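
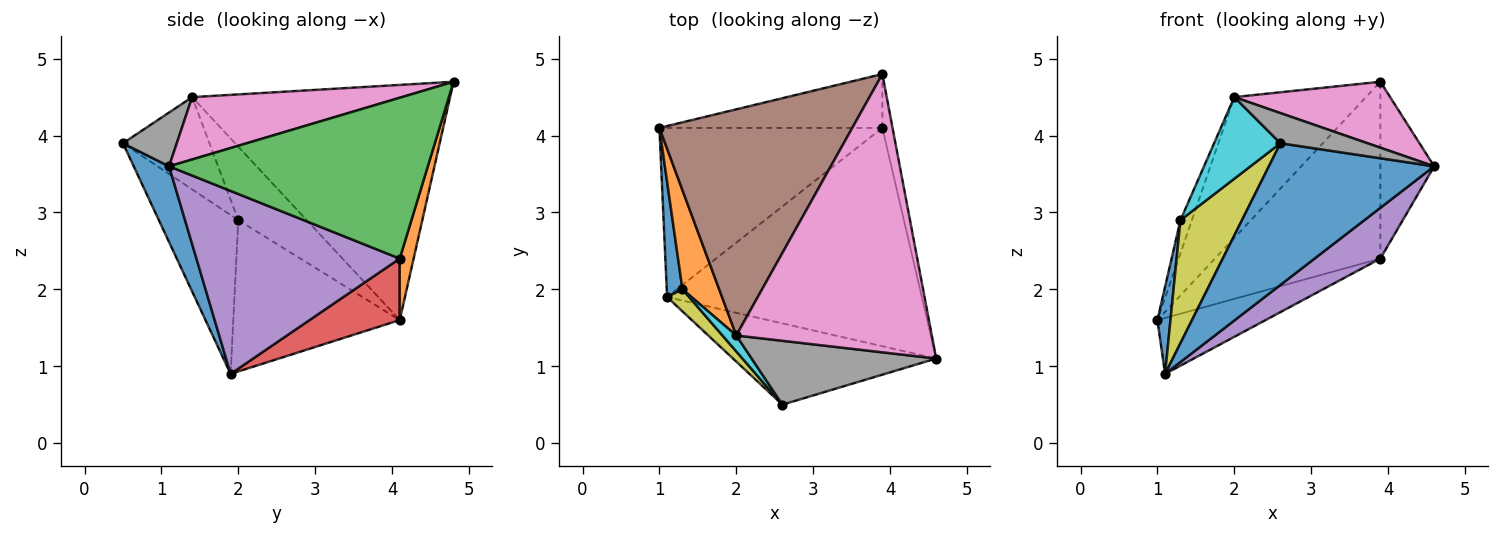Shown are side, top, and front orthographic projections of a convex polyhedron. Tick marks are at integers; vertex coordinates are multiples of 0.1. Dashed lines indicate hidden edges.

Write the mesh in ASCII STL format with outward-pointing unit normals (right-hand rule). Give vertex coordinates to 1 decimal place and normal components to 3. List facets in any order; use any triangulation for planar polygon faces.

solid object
 facet normal 0.182 -0.853 -0.489
  outer loop
   vertex 1.1 1.9 0.9
   vertex 4.6 1.1 3.6
   vertex 2.6 0.5 3.9
  endloop
 endfacet
 facet normal 0.080 0.954 -0.290
  outer loop
   vertex 3.9 4.1 2.4
   vertex 1.0 4.1 1.6
   vertex 3.9 4.8 4.7
  endloop
 endfacet
 facet normal 0.977 0.203 -0.062
  outer loop
   vertex 3.9 4.1 2.4
   vertex 3.9 4.8 4.7
   vertex 4.6 1.1 3.6
  endloop
 endfacet
 facet normal 0.253 0.304 -0.918
  outer loop
   vertex 3.9 4.1 2.4
   vertex 1.1 1.9 0.9
   vertex 1.0 4.1 1.6
  endloop
 endfacet
 facet normal 0.573 -0.185 -0.798
  outer loop
   vertex 3.9 4.1 2.4
   vertex 4.6 1.1 3.6
   vertex 1.1 1.9 0.9
  endloop
 endfacet
 facet normal -0.719 0.367 0.590
  outer loop
   vertex 2.0 1.4 4.5
   vertex 3.9 4.8 4.7
   vertex 1.0 4.1 1.6
  endloop
 endfacet
 facet normal 0.296 -0.220 0.929
  outer loop
   vertex 2.0 1.4 4.5
   vertex 4.6 1.1 3.6
   vertex 3.9 4.8 4.7
  endloop
 endfacet
 facet normal 0.255 -0.413 0.874
  outer loop
   vertex 2.0 1.4 4.5
   vertex 2.6 0.5 3.9
   vertex 4.6 1.1 3.6
  endloop
 endfacet
 facet normal -0.786 -0.609 0.109
  outer loop
   vertex 1.3 2.0 2.9
   vertex 1.1 1.9 0.9
   vertex 2.6 0.5 3.9
  endloop
 endfacet
 facet normal -0.788 -0.604 0.118
  outer loop
   vertex 1.3 2.0 2.9
   vertex 2.6 0.5 3.9
   vertex 2.0 1.4 4.5
  endloop
 endfacet
 facet normal -0.992 -0.078 0.103
  outer loop
   vertex 1.3 2.0 2.9
   vertex 1.0 4.1 1.6
   vertex 1.1 1.9 0.9
  endloop
 endfacet
 facet normal -0.885 0.147 0.442
  outer loop
   vertex 1.3 2.0 2.9
   vertex 2.0 1.4 4.5
   vertex 1.0 4.1 1.6
  endloop
 endfacet
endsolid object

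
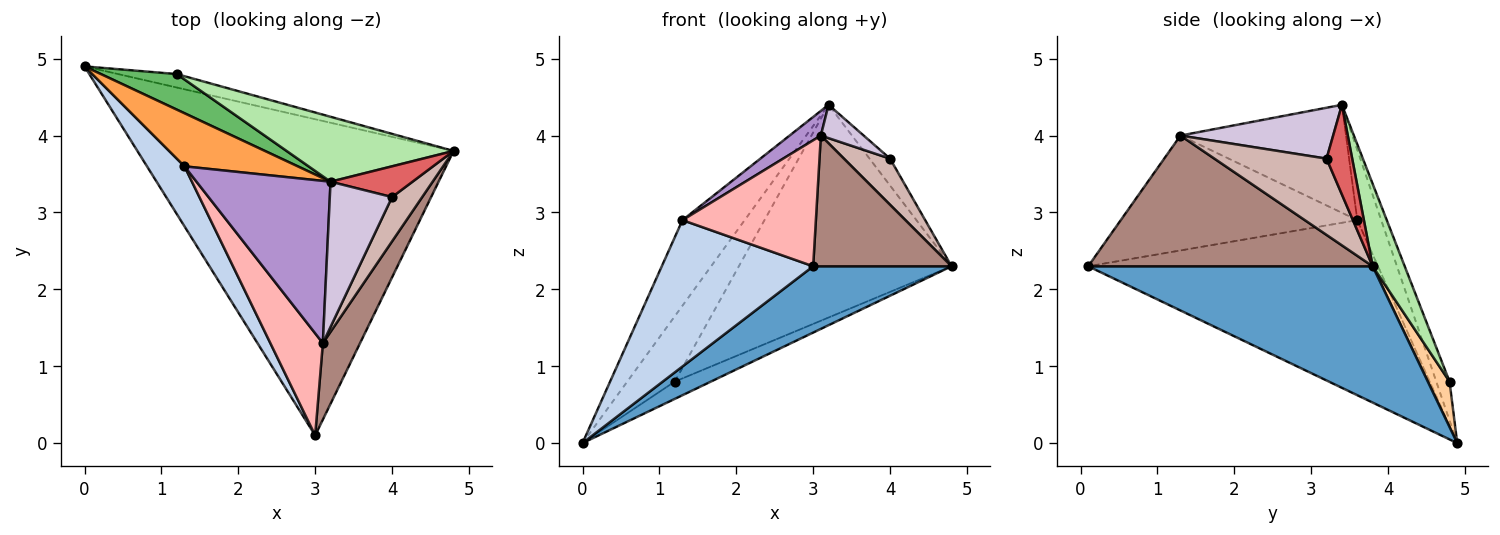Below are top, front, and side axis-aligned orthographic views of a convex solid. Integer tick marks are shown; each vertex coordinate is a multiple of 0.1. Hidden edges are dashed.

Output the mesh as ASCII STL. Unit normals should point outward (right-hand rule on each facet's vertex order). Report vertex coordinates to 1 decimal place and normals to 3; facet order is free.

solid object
 facet normal 0.389 -0.189 -0.902
  outer loop
   vertex 3.0 0.1 2.3
   vertex 0.0 4.9 0.0
   vertex 4.8 3.8 2.3
  endloop
 endfacet
 facet normal -0.871 -0.455 0.186
  outer loop
   vertex 1.3 3.6 2.9
   vertex 0.0 4.9 0.0
   vertex 3.0 0.1 2.3
  endloop
 endfacet
 facet normal -0.311 0.808 0.501
  outer loop
   vertex 1.3 3.6 2.9
   vertex 3.2 3.4 4.4
   vertex 0.0 4.9 0.0
  endloop
 endfacet
 facet normal 0.429 0.713 -0.555
  outer loop
   vertex 1.2 4.8 0.8
   vertex 4.8 3.8 2.3
   vertex 0.0 4.9 0.0
  endloop
 endfacet
 facet normal -0.238 0.853 0.464
  outer loop
   vertex 1.2 4.8 0.8
   vertex 0.0 4.9 0.0
   vertex 3.2 3.4 4.4
  endloop
 endfacet
 facet normal 0.143 0.947 0.289
  outer loop
   vertex 1.2 4.8 0.8
   vertex 3.2 3.4 4.4
   vertex 4.8 3.8 2.3
  endloop
 endfacet
 facet normal 0.636 0.508 0.581
  outer loop
   vertex 4.0 3.2 3.7
   vertex 4.8 3.8 2.3
   vertex 3.2 3.4 4.4
  endloop
 endfacet
 facet normal -0.809 -0.456 0.370
  outer loop
   vertex 3.1 1.3 4.0
   vertex 1.3 3.6 2.9
   vertex 3.0 0.1 2.3
  endloop
 endfacet
 facet normal -0.623 -0.118 0.773
  outer loop
   vertex 3.1 1.3 4.0
   vertex 3.2 3.4 4.4
   vertex 1.3 3.6 2.9
  endloop
 endfacet
 facet normal 0.623 -0.175 0.762
  outer loop
   vertex 3.1 1.3 4.0
   vertex 4.0 3.2 3.7
   vertex 3.2 3.4 4.4
  endloop
 endfacet
 facet normal 0.871 -0.424 0.248
  outer loop
   vertex 3.1 1.3 4.0
   vertex 3.0 0.1 2.3
   vertex 4.8 3.8 2.3
  endloop
 endfacet
 facet normal 0.869 -0.357 0.343
  outer loop
   vertex 3.1 1.3 4.0
   vertex 4.8 3.8 2.3
   vertex 4.0 3.2 3.7
  endloop
 endfacet
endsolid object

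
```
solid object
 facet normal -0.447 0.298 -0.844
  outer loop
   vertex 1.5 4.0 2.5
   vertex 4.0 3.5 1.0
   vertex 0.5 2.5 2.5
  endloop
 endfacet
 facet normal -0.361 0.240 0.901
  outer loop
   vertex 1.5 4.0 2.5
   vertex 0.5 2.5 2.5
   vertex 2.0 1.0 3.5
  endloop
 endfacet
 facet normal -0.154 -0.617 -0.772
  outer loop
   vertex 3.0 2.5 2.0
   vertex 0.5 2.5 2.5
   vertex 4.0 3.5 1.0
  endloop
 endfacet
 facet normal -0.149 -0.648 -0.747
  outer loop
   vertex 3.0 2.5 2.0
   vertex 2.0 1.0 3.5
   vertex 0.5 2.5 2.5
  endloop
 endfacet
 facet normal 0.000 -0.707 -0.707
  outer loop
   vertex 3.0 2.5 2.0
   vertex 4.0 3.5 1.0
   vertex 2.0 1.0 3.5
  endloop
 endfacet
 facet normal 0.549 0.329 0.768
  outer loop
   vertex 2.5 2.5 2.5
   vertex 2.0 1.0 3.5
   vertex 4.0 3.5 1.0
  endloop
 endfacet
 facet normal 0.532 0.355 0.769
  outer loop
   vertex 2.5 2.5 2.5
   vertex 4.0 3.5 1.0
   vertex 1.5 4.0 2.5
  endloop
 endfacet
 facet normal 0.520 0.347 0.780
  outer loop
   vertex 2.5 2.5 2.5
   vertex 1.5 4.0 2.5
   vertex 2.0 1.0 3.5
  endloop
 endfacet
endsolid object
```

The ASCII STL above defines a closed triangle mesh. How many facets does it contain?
8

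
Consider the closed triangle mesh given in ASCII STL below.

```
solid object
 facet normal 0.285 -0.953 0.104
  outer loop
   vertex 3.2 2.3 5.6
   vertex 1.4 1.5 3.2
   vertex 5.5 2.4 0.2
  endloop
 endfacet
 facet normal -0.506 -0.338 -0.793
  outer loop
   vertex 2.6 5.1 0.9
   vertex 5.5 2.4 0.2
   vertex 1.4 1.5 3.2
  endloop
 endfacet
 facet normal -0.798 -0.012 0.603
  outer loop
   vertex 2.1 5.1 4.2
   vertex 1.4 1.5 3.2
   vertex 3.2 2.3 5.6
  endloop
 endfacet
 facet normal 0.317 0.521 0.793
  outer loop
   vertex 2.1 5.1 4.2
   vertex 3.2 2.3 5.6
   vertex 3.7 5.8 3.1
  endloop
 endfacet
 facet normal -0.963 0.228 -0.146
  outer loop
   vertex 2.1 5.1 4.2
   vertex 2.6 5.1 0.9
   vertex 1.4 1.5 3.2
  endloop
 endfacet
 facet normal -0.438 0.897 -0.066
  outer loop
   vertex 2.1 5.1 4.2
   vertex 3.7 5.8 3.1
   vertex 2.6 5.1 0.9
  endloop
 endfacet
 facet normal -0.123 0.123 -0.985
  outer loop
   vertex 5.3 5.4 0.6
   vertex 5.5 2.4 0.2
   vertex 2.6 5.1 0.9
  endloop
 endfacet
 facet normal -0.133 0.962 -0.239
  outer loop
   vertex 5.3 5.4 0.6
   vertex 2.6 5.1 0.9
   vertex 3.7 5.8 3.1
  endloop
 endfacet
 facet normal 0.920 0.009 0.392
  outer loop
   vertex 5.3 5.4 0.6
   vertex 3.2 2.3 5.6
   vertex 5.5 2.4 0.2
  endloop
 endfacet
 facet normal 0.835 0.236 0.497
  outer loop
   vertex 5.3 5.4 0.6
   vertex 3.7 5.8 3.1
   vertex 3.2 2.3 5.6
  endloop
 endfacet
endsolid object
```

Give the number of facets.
10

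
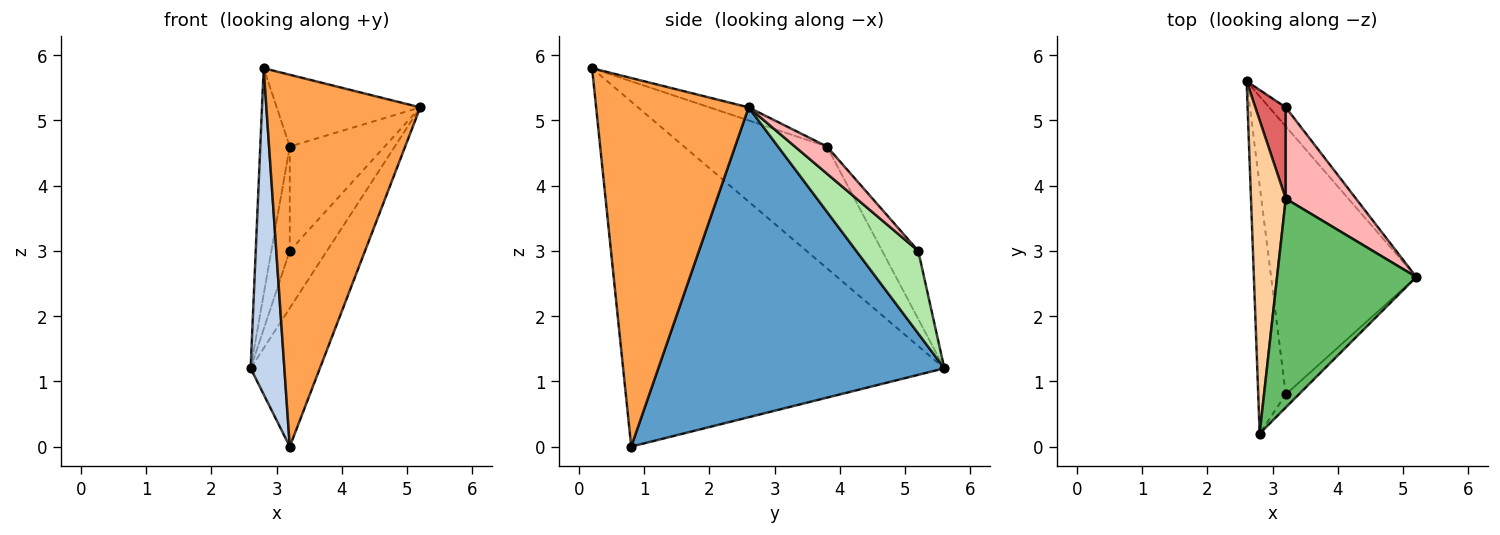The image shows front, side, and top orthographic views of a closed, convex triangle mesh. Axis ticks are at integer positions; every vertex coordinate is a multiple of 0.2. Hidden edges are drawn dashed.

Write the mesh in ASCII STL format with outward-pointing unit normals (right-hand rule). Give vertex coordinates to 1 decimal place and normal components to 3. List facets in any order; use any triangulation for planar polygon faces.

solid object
 facet normal 0.885 0.214 -0.414
  outer loop
   vertex 3.2 0.8 0.0
   vertex 2.6 5.6 1.2
   vertex 5.2 2.6 5.2
  endloop
 endfacet
 facet normal -0.991 -0.104 -0.079
  outer loop
   vertex 3.2 0.8 0.0
   vertex 2.8 0.2 5.8
   vertex 2.6 5.6 1.2
  endloop
 endfacet
 facet normal 0.704 -0.710 -0.025
  outer loop
   vertex 3.2 0.8 0.0
   vertex 5.2 2.6 5.2
   vertex 2.8 0.2 5.8
  endloop
 endfacet
 facet normal -0.943 0.195 0.269
  outer loop
   vertex 3.2 3.8 4.6
   vertex 2.6 5.6 1.2
   vertex 2.8 0.2 5.8
  endloop
 endfacet
 facet normal -0.088 0.324 0.942
  outer loop
   vertex 3.2 3.8 4.6
   vertex 2.8 0.2 5.8
   vertex 5.2 2.6 5.2
  endloop
 endfacet
 facet normal 0.845 0.507 -0.169
  outer loop
   vertex 3.2 5.2 3.0
   vertex 5.2 2.6 5.2
   vertex 2.6 5.6 1.2
  endloop
 endfacet
 facet normal -0.827 0.423 0.370
  outer loop
   vertex 3.2 5.2 3.0
   vertex 2.6 5.6 1.2
   vertex 3.2 3.8 4.6
  endloop
 endfacet
 facet normal 0.246 0.729 0.638
  outer loop
   vertex 3.2 5.2 3.0
   vertex 3.2 3.8 4.6
   vertex 5.2 2.6 5.2
  endloop
 endfacet
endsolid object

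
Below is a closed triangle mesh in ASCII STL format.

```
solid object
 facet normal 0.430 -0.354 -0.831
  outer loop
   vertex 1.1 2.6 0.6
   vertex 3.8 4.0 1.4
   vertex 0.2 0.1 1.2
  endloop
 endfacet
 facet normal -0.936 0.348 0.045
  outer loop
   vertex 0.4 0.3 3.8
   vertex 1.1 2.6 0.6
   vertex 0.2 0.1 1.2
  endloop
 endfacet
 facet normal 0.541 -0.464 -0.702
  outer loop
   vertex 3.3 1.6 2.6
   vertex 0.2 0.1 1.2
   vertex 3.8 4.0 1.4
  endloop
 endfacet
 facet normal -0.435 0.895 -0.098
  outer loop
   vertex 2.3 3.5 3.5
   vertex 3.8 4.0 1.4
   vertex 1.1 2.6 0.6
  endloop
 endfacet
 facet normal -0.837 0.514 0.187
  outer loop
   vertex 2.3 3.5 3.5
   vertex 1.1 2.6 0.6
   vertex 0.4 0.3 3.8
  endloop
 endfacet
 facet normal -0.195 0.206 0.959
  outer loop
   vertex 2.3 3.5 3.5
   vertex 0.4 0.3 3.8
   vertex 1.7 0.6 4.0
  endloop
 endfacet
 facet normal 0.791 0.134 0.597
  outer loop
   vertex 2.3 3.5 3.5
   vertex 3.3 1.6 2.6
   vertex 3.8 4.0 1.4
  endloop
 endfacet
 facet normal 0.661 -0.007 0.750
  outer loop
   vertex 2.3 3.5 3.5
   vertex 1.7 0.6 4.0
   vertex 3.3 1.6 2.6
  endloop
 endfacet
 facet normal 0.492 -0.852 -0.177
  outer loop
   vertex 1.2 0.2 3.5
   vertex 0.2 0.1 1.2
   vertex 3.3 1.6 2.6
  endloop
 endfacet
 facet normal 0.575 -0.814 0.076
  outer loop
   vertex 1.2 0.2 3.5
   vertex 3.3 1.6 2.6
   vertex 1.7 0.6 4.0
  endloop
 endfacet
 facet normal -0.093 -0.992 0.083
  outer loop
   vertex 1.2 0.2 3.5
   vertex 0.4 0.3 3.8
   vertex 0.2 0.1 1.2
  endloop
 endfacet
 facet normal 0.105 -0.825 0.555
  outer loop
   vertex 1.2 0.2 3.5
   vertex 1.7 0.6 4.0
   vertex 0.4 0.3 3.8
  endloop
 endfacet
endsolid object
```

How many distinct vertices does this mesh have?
8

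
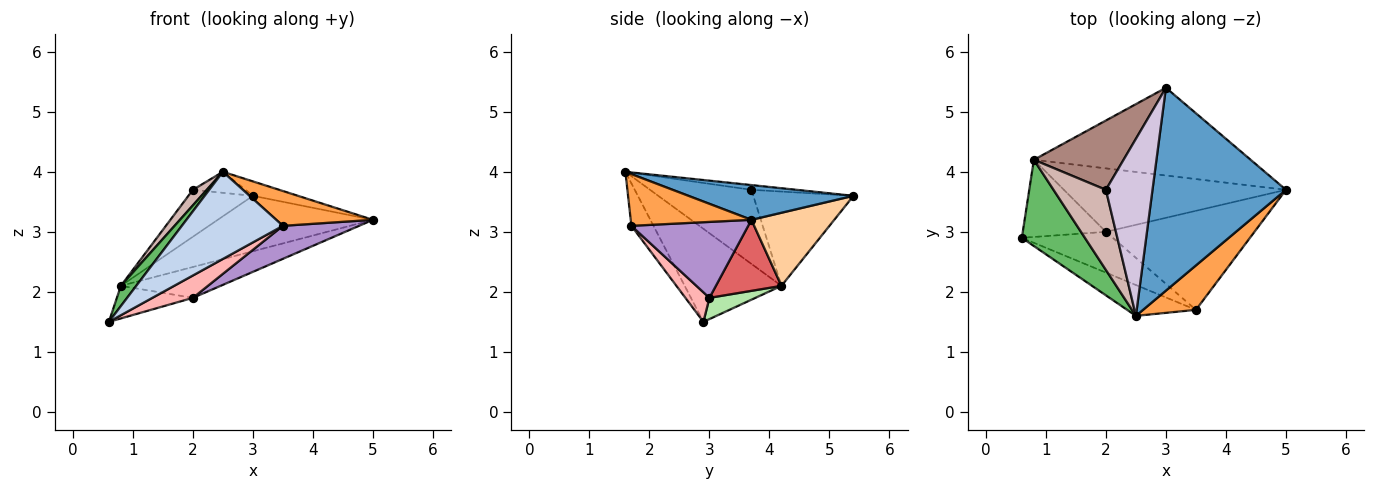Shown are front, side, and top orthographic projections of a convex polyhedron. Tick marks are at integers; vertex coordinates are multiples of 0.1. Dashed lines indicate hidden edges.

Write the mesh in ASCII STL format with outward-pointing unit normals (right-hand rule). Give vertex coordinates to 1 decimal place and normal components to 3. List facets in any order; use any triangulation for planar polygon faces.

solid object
 facet normal 0.251 0.069 0.965
  outer loop
   vertex 2.5 1.6 4.0
   vertex 5.0 3.7 3.2
   vertex 3.0 5.4 3.6
  endloop
 endfacet
 facet normal -0.202 -0.923 -0.327
  outer loop
   vertex 3.5 1.7 3.1
   vertex 2.5 1.6 4.0
   vertex 0.6 2.9 1.5
  endloop
 endfacet
 facet normal 0.610 -0.489 0.624
  outer loop
   vertex 3.5 1.7 3.1
   vertex 5.0 3.7 3.2
   vertex 2.5 1.6 4.0
  endloop
 endfacet
 facet normal 0.274 0.514 -0.813
  outer loop
   vertex 0.8 4.2 2.1
   vertex 3.0 5.4 3.6
   vertex 5.0 3.7 3.2
  endloop
 endfacet
 facet normal -0.821 -0.130 0.556
  outer loop
   vertex 0.8 4.2 2.1
   vertex 0.6 2.9 1.5
   vertex 2.5 1.6 4.0
  endloop
 endfacet
 facet normal 0.229 0.379 -0.897
  outer loop
   vertex 2.0 3.0 1.9
   vertex 0.6 2.9 1.5
   vertex 0.8 4.2 2.1
  endloop
 endfacet
 facet normal 0.276 0.420 -0.864
  outer loop
   vertex 2.0 3.0 1.9
   vertex 0.8 4.2 2.1
   vertex 5.0 3.7 3.2
  endloop
 endfacet
 facet normal 0.274 -0.462 -0.843
  outer loop
   vertex 2.0 3.0 1.9
   vertex 3.5 1.7 3.1
   vertex 0.6 2.9 1.5
  endloop
 endfacet
 facet normal 0.436 -0.285 -0.854
  outer loop
   vertex 2.0 3.0 1.9
   vertex 5.0 3.7 3.2
   vertex 3.5 1.7 3.1
  endloop
 endfacet
 facet normal -0.100 0.117 0.988
  outer loop
   vertex 2.0 3.7 3.7
   vertex 2.5 1.6 4.0
   vertex 3.0 5.4 3.6
  endloop
 endfacet
 facet normal -0.657 0.423 0.625
  outer loop
   vertex 2.0 3.7 3.7
   vertex 3.0 5.4 3.6
   vertex 0.8 4.2 2.1
  endloop
 endfacet
 facet normal -0.811 -0.111 0.574
  outer loop
   vertex 2.0 3.7 3.7
   vertex 0.8 4.2 2.1
   vertex 2.5 1.6 4.0
  endloop
 endfacet
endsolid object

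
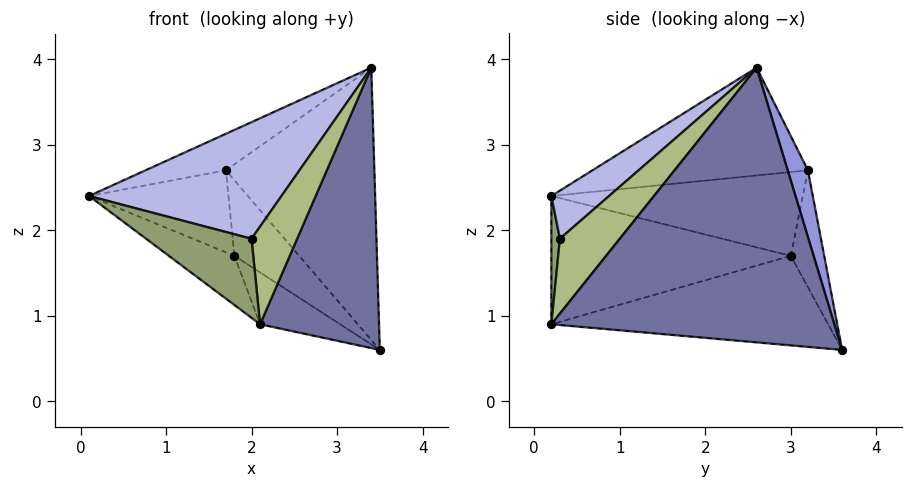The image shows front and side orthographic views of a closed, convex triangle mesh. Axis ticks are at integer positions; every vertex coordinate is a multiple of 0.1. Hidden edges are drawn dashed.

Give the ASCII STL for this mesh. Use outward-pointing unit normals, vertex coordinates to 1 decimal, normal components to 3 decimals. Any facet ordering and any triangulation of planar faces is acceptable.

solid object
 facet normal 0.918 -0.386 -0.089
  outer loop
   vertex 2.1 0.2 0.9
   vertex 3.5 3.6 0.6
   vertex 3.4 2.6 3.9
  endloop
 endfacet
 facet normal -0.519 0.194 0.832
  outer loop
   vertex 1.7 3.2 2.7
   vertex 0.1 0.2 2.4
   vertex 3.4 2.6 3.9
  endloop
 endfacet
 facet normal 0.129 0.948 0.291
  outer loop
   vertex 1.7 3.2 2.7
   vertex 3.4 2.6 3.9
   vertex 3.5 3.6 0.6
  endloop
 endfacet
 facet normal 0.214 -0.712 0.669
  outer loop
   vertex 2.0 0.3 1.9
   vertex 3.4 2.6 3.9
   vertex 0.1 0.2 2.4
  endloop
 endfacet
 facet normal 0.080 -0.991 0.107
  outer loop
   vertex 2.0 0.3 1.9
   vertex 0.1 0.2 2.4
   vertex 2.1 0.2 0.9
  endloop
 endfacet
 facet normal 0.788 -0.600 0.139
  outer loop
   vertex 2.0 0.3 1.9
   vertex 2.1 0.2 0.9
   vertex 3.4 2.6 3.9
  endloop
 endfacet
 facet normal -0.860 0.477 -0.181
  outer loop
   vertex 1.8 3.0 1.7
   vertex 0.1 0.2 2.4
   vertex 1.7 3.2 2.7
  endloop
 endfacet
 facet normal -0.447 0.867 -0.218
  outer loop
   vertex 1.8 3.0 1.7
   vertex 1.7 3.2 2.7
   vertex 3.5 3.6 0.6
  endloop
 endfacet
 facet normal -0.592 0.162 -0.789
  outer loop
   vertex 1.8 3.0 1.7
   vertex 2.1 0.2 0.9
   vertex 0.1 0.2 2.4
  endloop
 endfacet
 facet normal -0.576 0.167 -0.800
  outer loop
   vertex 1.8 3.0 1.7
   vertex 3.5 3.6 0.6
   vertex 2.1 0.2 0.9
  endloop
 endfacet
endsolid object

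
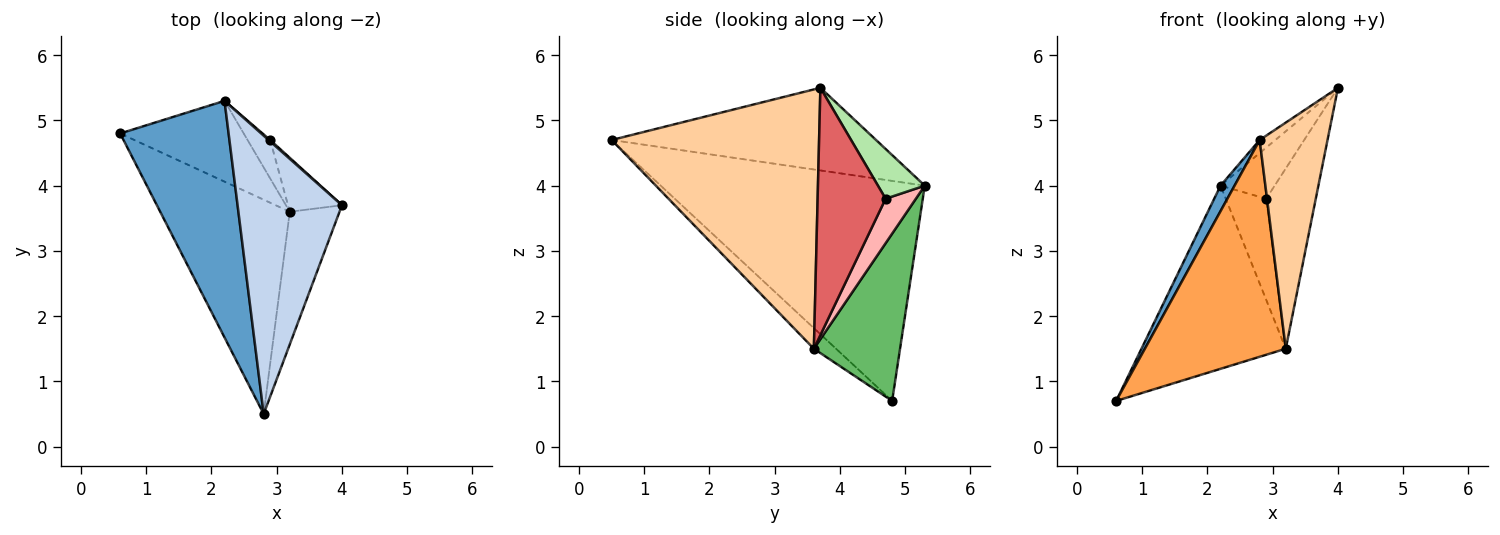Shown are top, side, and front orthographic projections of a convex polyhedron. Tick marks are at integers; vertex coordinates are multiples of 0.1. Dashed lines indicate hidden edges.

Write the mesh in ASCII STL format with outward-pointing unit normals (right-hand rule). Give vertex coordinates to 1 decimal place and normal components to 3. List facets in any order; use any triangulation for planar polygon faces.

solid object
 facet normal -0.896 -0.048 0.442
  outer loop
   vertex 2.2 5.3 4.0
   vertex 0.6 4.8 0.7
   vertex 2.8 0.5 4.7
  endloop
 endfacet
 facet normal -0.620 0.037 0.784
  outer loop
   vertex 2.2 5.3 4.0
   vertex 2.8 0.5 4.7
   vertex 4.0 3.7 5.5
  endloop
 endfacet
 facet normal -0.111 -0.707 -0.699
  outer loop
   vertex 3.2 3.6 1.5
   vertex 2.8 0.5 4.7
   vertex 0.6 4.8 0.7
  endloop
 endfacet
 facet normal 0.935 -0.306 -0.179
  outer loop
   vertex 3.2 3.6 1.5
   vertex 4.0 3.7 5.5
   vertex 2.8 0.5 4.7
  endloop
 endfacet
 facet normal 0.480 0.803 -0.354
  outer loop
   vertex 3.2 3.6 1.5
   vertex 0.6 4.8 0.7
   vertex 2.2 5.3 4.0
  endloop
 endfacet
 facet normal 0.654 0.756 0.021
  outer loop
   vertex 2.9 4.7 3.8
   vertex 2.2 5.3 4.0
   vertex 4.0 3.7 5.5
  endloop
 endfacet
 facet normal 0.796 0.580 -0.174
  outer loop
   vertex 2.9 4.7 3.8
   vertex 4.0 3.7 5.5
   vertex 3.2 3.6 1.5
  endloop
 endfacet
 facet normal 0.573 0.766 -0.292
  outer loop
   vertex 2.9 4.7 3.8
   vertex 3.2 3.6 1.5
   vertex 2.2 5.3 4.0
  endloop
 endfacet
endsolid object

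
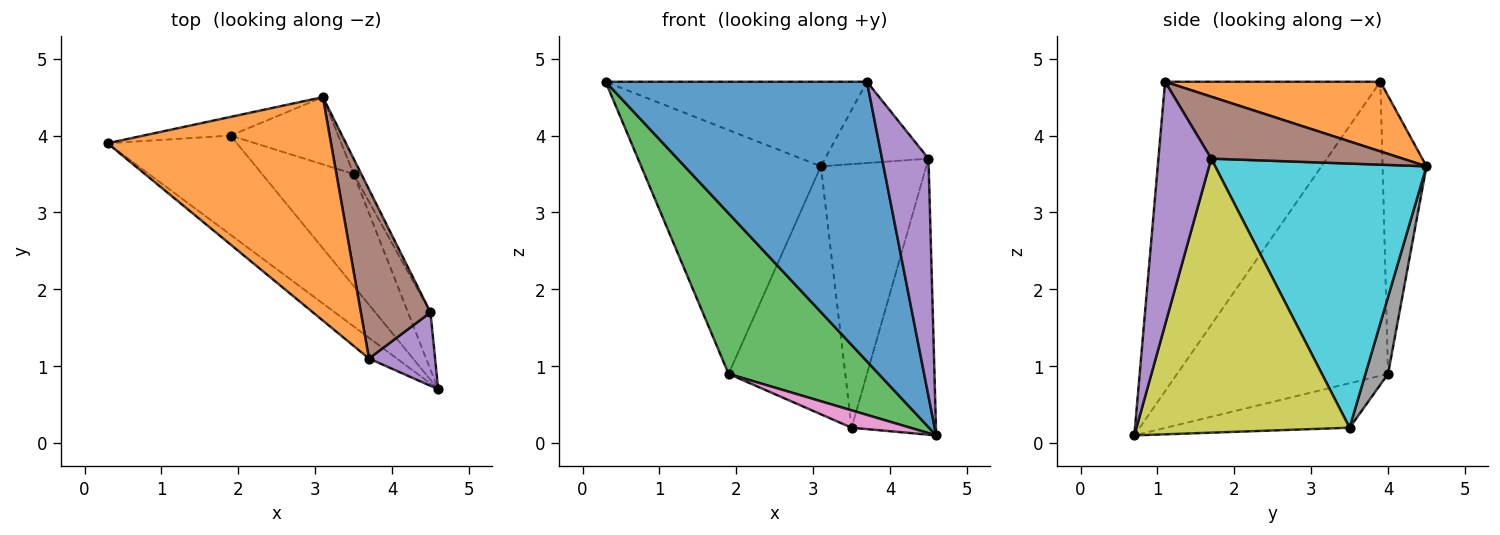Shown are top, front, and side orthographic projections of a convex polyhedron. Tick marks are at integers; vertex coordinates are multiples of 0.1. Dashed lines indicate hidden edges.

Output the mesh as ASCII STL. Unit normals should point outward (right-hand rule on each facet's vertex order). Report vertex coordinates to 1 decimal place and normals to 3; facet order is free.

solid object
 facet normal -0.635 -0.771 -0.057
  outer loop
   vertex 3.7 1.1 4.7
   vertex 0.3 3.9 4.7
   vertex 4.6 0.7 0.1
  endloop
 endfacet
 facet normal 0.280 0.340 0.898
  outer loop
   vertex 3.7 1.1 4.7
   vertex 3.1 4.5 3.6
   vertex 0.3 3.9 4.7
  endloop
 endfacet
 facet normal -0.767 -0.546 -0.337
  outer loop
   vertex 1.9 4.0 0.9
   vertex 4.6 0.7 0.1
   vertex 0.3 3.9 4.7
  endloop
 endfacet
 facet normal -0.237 0.969 -0.074
  outer loop
   vertex 1.9 4.0 0.9
   vertex 0.3 3.9 4.7
   vertex 3.1 4.5 3.6
  endloop
 endfacet
 facet normal 0.736 -0.647 0.200
  outer loop
   vertex 4.5 1.7 3.7
   vertex 3.7 1.1 4.7
   vertex 4.6 0.7 0.1
  endloop
 endfacet
 facet normal 0.626 0.338 0.703
  outer loop
   vertex 4.5 1.7 3.7
   vertex 3.1 4.5 3.6
   vertex 3.7 1.1 4.7
  endloop
 endfacet
 facet normal -0.433 -0.138 -0.891
  outer loop
   vertex 3.5 3.5 0.2
   vertex 4.6 0.7 0.1
   vertex 1.9 4.0 0.9
  endloop
 endfacet
 facet normal 0.184 0.949 -0.257
  outer loop
   vertex 3.5 3.5 0.2
   vertex 1.9 4.0 0.9
   vertex 3.1 4.5 3.6
  endloop
 endfacet
 facet normal 0.927 0.367 -0.076
  outer loop
   vertex 3.5 3.5 0.2
   vertex 4.5 1.7 3.7
   vertex 4.6 0.7 0.1
  endloop
 endfacet
 facet normal 0.894 0.446 -0.026
  outer loop
   vertex 3.5 3.5 0.2
   vertex 3.1 4.5 3.6
   vertex 4.5 1.7 3.7
  endloop
 endfacet
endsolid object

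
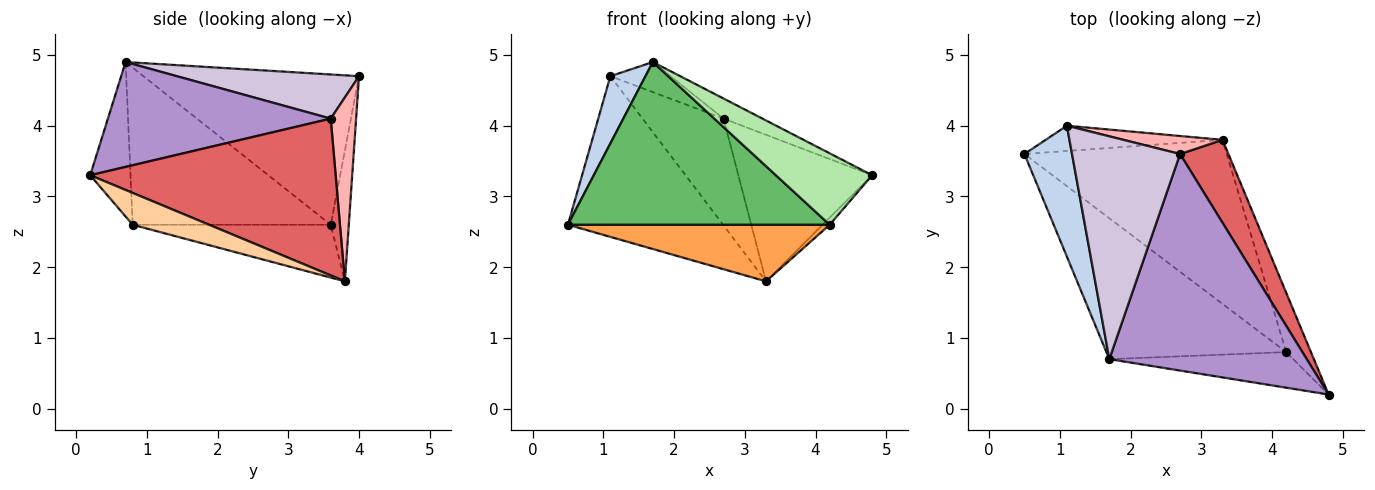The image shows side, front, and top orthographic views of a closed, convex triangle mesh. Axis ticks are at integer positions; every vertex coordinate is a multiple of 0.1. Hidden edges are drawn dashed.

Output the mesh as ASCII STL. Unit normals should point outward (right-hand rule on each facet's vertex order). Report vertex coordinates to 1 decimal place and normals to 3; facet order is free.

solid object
 facet normal -0.114 0.981 -0.154
  outer loop
   vertex 1.1 4.0 4.7
   vertex 3.3 3.8 1.8
   vertex 0.5 3.6 2.6
  endloop
 endfacet
 facet normal -0.942 -0.153 0.298
  outer loop
   vertex 1.7 0.7 4.9
   vertex 1.1 4.0 4.7
   vertex 0.5 3.6 2.6
  endloop
 endfacet
 facet normal -0.240 -0.317 -0.918
  outer loop
   vertex 4.2 0.8 2.6
   vertex 0.5 3.6 2.6
   vertex 3.3 3.8 1.8
  endloop
 endfacet
 facet normal 0.787 0.073 -0.612
  outer loop
   vertex 4.2 0.8 2.6
   vertex 3.3 3.8 1.8
   vertex 4.8 0.2 3.3
  endloop
 endfacet
 facet normal -0.497 -0.656 -0.568
  outer loop
   vertex 4.2 0.8 2.6
   vertex 1.7 0.7 4.9
   vertex 0.5 3.6 2.6
  endloop
 endfacet
 facet normal -0.351 -0.838 -0.418
  outer loop
   vertex 4.2 0.8 2.6
   vertex 4.8 0.2 3.3
   vertex 1.7 0.7 4.9
  endloop
 endfacet
 facet normal 0.848 0.462 0.261
  outer loop
   vertex 2.7 3.6 4.1
   vertex 4.8 0.2 3.3
   vertex 3.3 3.8 1.8
  endloop
 endfacet
 facet normal 0.295 0.942 0.159
  outer loop
   vertex 2.7 3.6 4.1
   vertex 3.3 3.8 1.8
   vertex 1.1 4.0 4.7
  endloop
 endfacet
 facet normal 0.467 0.082 0.880
  outer loop
   vertex 2.7 3.6 4.1
   vertex 1.7 0.7 4.9
   vertex 4.8 0.2 3.3
  endloop
 endfacet
 facet normal 0.375 0.124 0.919
  outer loop
   vertex 2.7 3.6 4.1
   vertex 1.1 4.0 4.7
   vertex 1.7 0.7 4.9
  endloop
 endfacet
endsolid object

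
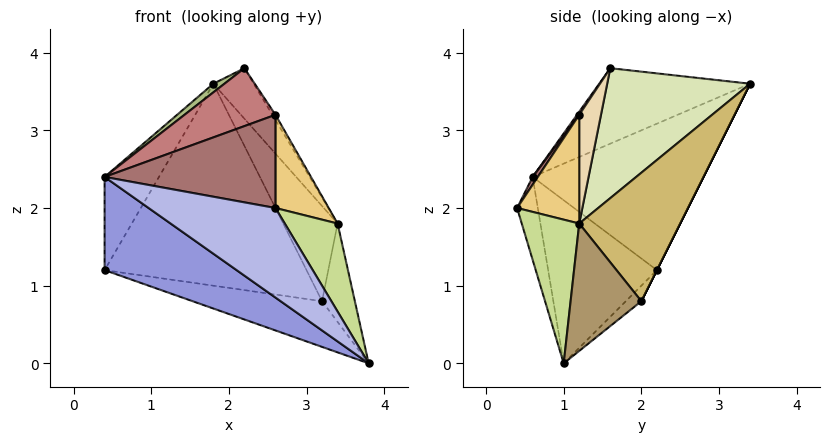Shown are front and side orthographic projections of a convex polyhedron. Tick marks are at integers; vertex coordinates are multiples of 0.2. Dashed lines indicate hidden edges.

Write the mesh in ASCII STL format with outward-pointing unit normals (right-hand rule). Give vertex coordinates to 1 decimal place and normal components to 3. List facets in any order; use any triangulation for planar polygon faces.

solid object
 facet normal -0.072 0.597 -0.799
  outer loop
   vertex 3.2 2.0 0.8
   vertex 3.8 1.0 0.0
   vertex 0.4 2.2 1.2
  endloop
 endfacet
 facet normal 0.000 0.894 -0.447
  outer loop
   vertex 3.2 2.0 0.8
   vertex 0.4 2.2 1.2
   vertex 1.8 3.4 3.6
  endloop
 endfacet
 facet normal -0.443 -0.538 -0.717
  outer loop
   vertex 0.4 0.6 2.4
   vertex 0.4 2.2 1.2
   vertex 3.8 1.0 0.0
  endloop
 endfacet
 facet normal -0.150 -0.919 -0.366
  outer loop
   vertex 0.4 0.6 2.4
   vertex 3.8 1.0 0.0
   vertex 2.6 0.4 2.0
  endloop
 endfacet
 facet normal -0.883 0.281 0.375
  outer loop
   vertex 0.4 0.6 2.4
   vertex 1.8 3.4 3.6
   vertex 0.4 2.2 1.2
  endloop
 endfacet
 facet normal -0.598 -0.044 0.800
  outer loop
   vertex 0.4 0.6 2.4
   vertex 2.2 1.6 3.8
   vertex 1.8 3.4 3.6
  endloop
 endfacet
 facet normal 0.716 -0.658 0.232
  outer loop
   vertex 3.4 1.2 1.8
   vertex 2.6 0.4 2.0
   vertex 3.8 1.0 0.0
  endloop
 endfacet
 facet normal 0.853 0.241 0.463
  outer loop
   vertex 3.4 1.2 1.8
   vertex 1.8 3.4 3.6
   vertex 2.2 1.6 3.8
  endloop
 endfacet
 facet normal 0.897 0.416 0.153
  outer loop
   vertex 3.4 1.2 1.8
   vertex 3.8 1.0 0.0
   vertex 3.2 2.0 0.8
  endloop
 endfacet
 facet normal 0.863 0.465 0.199
  outer loop
   vertex 3.4 1.2 1.8
   vertex 3.2 2.0 0.8
   vertex 1.8 3.4 3.6
  endloop
 endfacet
 facet normal 0.697 -0.597 0.398
  outer loop
   vertex 2.6 1.2 3.2
   vertex 2.6 0.4 2.0
   vertex 3.4 1.2 1.8
  endloop
 endfacet
 facet normal 0.862 0.123 0.492
  outer loop
   vertex 2.6 1.2 3.2
   vertex 3.4 1.2 1.8
   vertex 2.2 1.6 3.8
  endloop
 endfacet
 facet normal 0.025 -0.832 0.555
  outer loop
   vertex 2.6 1.2 3.2
   vertex 0.4 0.6 2.4
   vertex 2.6 0.4 2.0
  endloop
 endfacet
 facet normal 0.020 -0.826 0.564
  outer loop
   vertex 2.6 1.2 3.2
   vertex 2.2 1.6 3.8
   vertex 0.4 0.6 2.4
  endloop
 endfacet
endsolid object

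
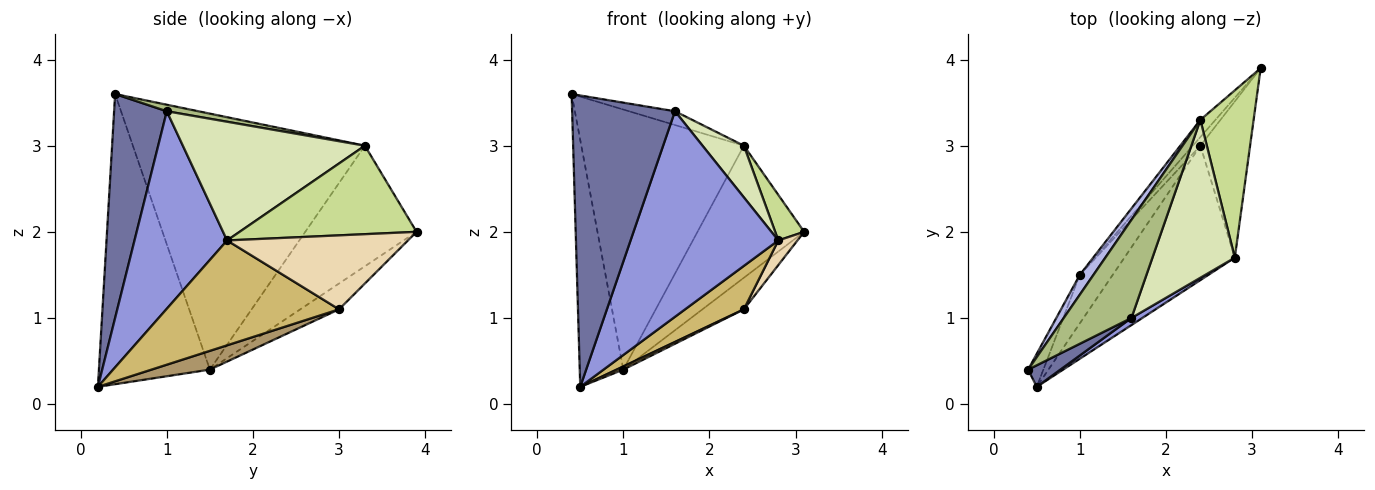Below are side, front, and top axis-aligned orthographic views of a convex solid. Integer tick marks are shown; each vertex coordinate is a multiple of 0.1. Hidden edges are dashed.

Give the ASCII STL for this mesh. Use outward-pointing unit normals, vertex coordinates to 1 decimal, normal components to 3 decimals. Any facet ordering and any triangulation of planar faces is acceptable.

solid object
 facet normal 0.455 -0.888 0.066
  outer loop
   vertex 1.6 1.0 3.4
   vertex 0.4 0.4 3.6
   vertex 0.5 0.2 0.2
  endloop
 endfacet
 facet normal -0.930 0.365 -0.049
  outer loop
   vertex 1.0 1.5 0.4
   vertex 0.5 0.2 0.2
   vertex 0.4 0.4 3.6
  endloop
 endfacet
 facet normal 0.531 -0.847 0.029
  outer loop
   vertex 2.8 1.7 1.9
   vertex 1.6 1.0 3.4
   vertex 0.5 0.2 0.2
  endloop
 endfacet
 facet normal -0.818 0.573 0.044
  outer loop
   vertex 2.4 3.3 3.0
   vertex 1.0 1.5 0.4
   vertex 0.4 0.4 3.6
  endloop
 endfacet
 facet normal -0.719 0.689 -0.090
  outer loop
   vertex 2.4 3.3 3.0
   vertex 3.1 3.9 2.0
   vertex 1.0 1.5 0.4
  endloop
 endfacet
 facet normal 0.095 0.138 0.986
  outer loop
   vertex 2.4 3.3 3.0
   vertex 0.4 0.4 3.6
   vertex 1.6 1.0 3.4
  endloop
 endfacet
 facet normal 0.849 -0.139 0.511
  outer loop
   vertex 2.4 3.3 3.0
   vertex 2.8 1.7 1.9
   vertex 3.1 3.9 2.0
  endloop
 endfacet
 facet normal 0.808 -0.183 0.560
  outer loop
   vertex 2.4 3.3 3.0
   vertex 1.6 1.0 3.4
   vertex 2.8 1.7 1.9
  endloop
 endfacet
 facet normal 0.494 -0.057 -0.867
  outer loop
   vertex 2.4 3.0 1.1
   vertex 0.5 0.2 0.2
   vertex 1.0 1.5 0.4
  endloop
 endfacet
 facet normal 0.671 -0.228 -0.706
  outer loop
   vertex 2.4 3.0 1.1
   vertex 2.8 1.7 1.9
   vertex 0.5 0.2 0.2
  endloop
 endfacet
 facet normal -0.670 0.716 -0.195
  outer loop
   vertex 2.4 3.0 1.1
   vertex 1.0 1.5 0.4
   vertex 3.1 3.9 2.0
  endloop
 endfacet
 facet normal 0.827 -0.087 -0.556
  outer loop
   vertex 2.4 3.0 1.1
   vertex 3.1 3.9 2.0
   vertex 2.8 1.7 1.9
  endloop
 endfacet
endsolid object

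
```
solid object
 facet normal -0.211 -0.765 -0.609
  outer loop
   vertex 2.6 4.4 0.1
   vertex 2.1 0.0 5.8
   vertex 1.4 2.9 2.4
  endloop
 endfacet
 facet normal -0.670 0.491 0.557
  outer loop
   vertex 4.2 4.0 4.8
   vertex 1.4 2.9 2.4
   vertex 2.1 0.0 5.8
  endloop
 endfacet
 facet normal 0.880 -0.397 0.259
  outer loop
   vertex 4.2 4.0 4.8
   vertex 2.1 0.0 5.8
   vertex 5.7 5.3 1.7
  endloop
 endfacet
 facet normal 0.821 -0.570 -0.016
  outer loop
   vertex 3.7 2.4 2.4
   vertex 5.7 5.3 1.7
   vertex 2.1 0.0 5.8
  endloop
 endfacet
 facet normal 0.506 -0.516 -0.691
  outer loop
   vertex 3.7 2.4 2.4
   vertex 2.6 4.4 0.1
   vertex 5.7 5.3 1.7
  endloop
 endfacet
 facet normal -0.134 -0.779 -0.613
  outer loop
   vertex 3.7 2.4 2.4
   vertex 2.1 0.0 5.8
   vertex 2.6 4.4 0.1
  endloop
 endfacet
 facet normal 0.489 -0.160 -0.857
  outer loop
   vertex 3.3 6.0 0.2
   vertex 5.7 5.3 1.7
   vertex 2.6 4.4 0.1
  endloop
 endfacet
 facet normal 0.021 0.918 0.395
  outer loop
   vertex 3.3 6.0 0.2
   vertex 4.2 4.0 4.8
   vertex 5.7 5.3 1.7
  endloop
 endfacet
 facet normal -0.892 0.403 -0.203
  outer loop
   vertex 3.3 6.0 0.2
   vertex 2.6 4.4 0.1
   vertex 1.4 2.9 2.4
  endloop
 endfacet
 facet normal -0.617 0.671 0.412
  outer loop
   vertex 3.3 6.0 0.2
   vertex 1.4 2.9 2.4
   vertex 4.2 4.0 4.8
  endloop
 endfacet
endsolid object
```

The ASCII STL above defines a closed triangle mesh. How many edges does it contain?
15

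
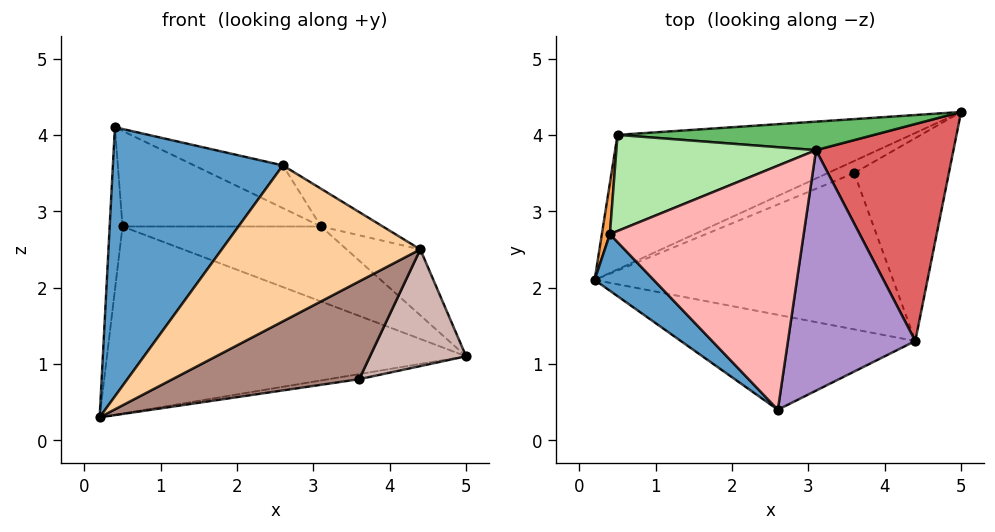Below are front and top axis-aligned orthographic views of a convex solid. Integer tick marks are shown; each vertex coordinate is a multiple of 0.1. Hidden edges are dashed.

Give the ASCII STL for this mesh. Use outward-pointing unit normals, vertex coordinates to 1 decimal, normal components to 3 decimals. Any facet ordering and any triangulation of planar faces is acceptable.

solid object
 facet normal -0.699 -0.700 0.147
  outer loop
   vertex 0.4 2.7 4.1
   vertex 0.2 2.1 0.3
   vertex 2.6 0.4 3.6
  endloop
 endfacet
 facet normal -0.265 0.783 -0.563
  outer loop
   vertex 0.5 4.0 2.8
   vertex 5.0 4.3 1.1
   vertex 0.2 2.1 0.3
  endloop
 endfacet
 facet normal -0.993 0.111 0.035
  outer loop
   vertex 0.5 4.0 2.8
   vertex 0.2 2.1 0.3
   vertex 0.4 2.7 4.1
  endloop
 endfacet
 facet normal 0.109 -0.849 -0.517
  outer loop
   vertex 4.4 1.3 2.5
   vertex 2.6 0.4 3.6
   vertex 0.2 2.1 0.3
  endloop
 endfacet
 facet normal 0.072 0.932 0.354
  outer loop
   vertex 3.1 3.8 2.8
   vertex 5.0 4.3 1.1
   vertex 0.5 4.0 2.8
  endloop
 endfacet
 facet normal 0.054 0.704 0.708
  outer loop
   vertex 3.1 3.8 2.8
   vertex 0.5 4.0 2.8
   vertex 0.4 2.7 4.1
  endloop
 endfacet
 facet normal 0.615 0.229 0.755
  outer loop
   vertex 3.1 3.8 2.8
   vertex 4.4 1.3 2.5
   vertex 5.0 4.3 1.1
  endloop
 endfacet
 facet normal 0.375 0.160 0.913
  outer loop
   vertex 3.1 3.8 2.8
   vertex 0.4 2.7 4.1
   vertex 2.6 0.4 3.6
  endloop
 endfacet
 facet normal 0.466 0.137 0.874
  outer loop
   vertex 3.1 3.8 2.8
   vertex 2.6 0.4 3.6
   vertex 4.4 1.3 2.5
  endloop
 endfacet
 facet normal -0.024 0.388 -0.921
  outer loop
   vertex 3.6 3.5 0.8
   vertex 0.2 2.1 0.3
   vertex 5.0 4.3 1.1
  endloop
 endfacet
 facet normal 0.324 -0.502 -0.802
  outer loop
   vertex 3.6 3.5 0.8
   vertex 4.4 1.3 2.5
   vertex 0.2 2.1 0.3
  endloop
 endfacet
 facet normal 0.426 -0.451 -0.784
  outer loop
   vertex 3.6 3.5 0.8
   vertex 5.0 4.3 1.1
   vertex 4.4 1.3 2.5
  endloop
 endfacet
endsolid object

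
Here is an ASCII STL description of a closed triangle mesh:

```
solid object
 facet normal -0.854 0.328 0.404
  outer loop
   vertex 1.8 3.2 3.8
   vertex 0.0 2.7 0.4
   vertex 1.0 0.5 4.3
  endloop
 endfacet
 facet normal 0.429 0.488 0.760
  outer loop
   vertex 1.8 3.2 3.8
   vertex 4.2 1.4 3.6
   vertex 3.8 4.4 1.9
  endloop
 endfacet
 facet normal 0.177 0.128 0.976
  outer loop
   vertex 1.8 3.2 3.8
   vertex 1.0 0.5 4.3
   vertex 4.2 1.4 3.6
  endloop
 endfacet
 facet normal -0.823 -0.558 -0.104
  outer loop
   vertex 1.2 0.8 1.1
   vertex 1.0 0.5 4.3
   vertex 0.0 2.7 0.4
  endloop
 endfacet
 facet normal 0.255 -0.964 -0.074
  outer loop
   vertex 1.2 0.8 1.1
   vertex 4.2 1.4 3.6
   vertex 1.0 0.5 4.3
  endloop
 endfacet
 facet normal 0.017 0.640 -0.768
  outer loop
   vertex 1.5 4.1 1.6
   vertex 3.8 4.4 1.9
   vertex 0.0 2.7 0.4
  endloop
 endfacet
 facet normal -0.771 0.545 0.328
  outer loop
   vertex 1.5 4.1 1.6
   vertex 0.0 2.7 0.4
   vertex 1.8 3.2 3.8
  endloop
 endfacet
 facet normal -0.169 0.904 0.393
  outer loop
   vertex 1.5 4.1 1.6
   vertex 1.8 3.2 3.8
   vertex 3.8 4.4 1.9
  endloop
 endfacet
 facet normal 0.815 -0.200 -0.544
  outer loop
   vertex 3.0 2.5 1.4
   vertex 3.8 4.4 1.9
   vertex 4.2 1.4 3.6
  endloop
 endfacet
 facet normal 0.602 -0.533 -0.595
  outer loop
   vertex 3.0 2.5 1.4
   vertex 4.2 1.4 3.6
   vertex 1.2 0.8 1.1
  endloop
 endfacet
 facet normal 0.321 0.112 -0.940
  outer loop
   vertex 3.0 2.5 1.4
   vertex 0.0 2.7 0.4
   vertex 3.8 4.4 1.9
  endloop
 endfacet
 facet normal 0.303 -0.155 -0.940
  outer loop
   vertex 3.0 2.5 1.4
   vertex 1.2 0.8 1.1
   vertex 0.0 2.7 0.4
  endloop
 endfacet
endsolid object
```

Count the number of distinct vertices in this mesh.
8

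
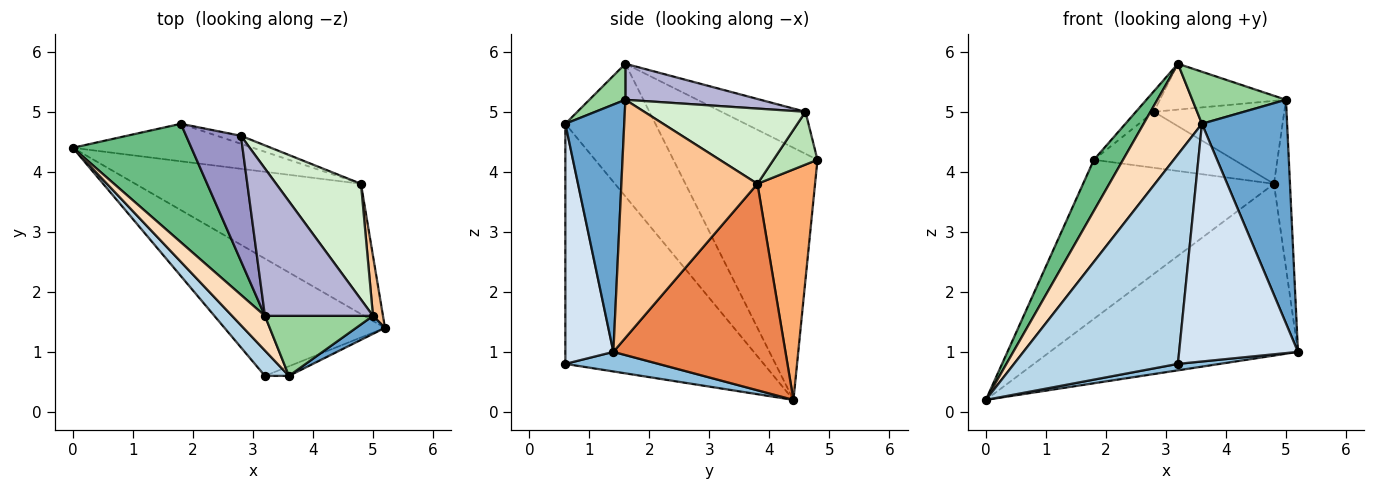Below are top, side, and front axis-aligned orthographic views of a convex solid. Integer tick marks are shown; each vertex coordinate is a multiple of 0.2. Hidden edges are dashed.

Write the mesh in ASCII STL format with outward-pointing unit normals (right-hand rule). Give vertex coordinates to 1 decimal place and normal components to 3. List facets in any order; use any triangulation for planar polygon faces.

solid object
 facet normal 0.567 -0.821 0.066
  outer loop
   vertex 5.0 1.6 5.2
   vertex 3.6 0.6 4.8
   vertex 5.2 1.4 1.0
  endloop
 endfacet
 facet normal 0.121 -0.055 -0.991
  outer loop
   vertex 3.2 0.6 0.8
   vertex 0.0 4.4 0.2
   vertex 5.2 1.4 1.0
  endloop
 endfacet
 facet normal -0.769 -0.635 0.077
  outer loop
   vertex 3.2 0.6 0.8
   vertex 3.6 0.6 4.8
   vertex 0.0 4.4 0.2
  endloop
 endfacet
 facet normal 0.374 -0.927 -0.037
  outer loop
   vertex 3.2 0.6 0.8
   vertex 5.2 1.4 1.0
   vertex 3.6 0.6 4.8
  endloop
 endfacet
 facet normal 0.484 0.697 -0.529
  outer loop
   vertex 4.8 3.8 3.8
   vertex 5.2 1.4 1.0
   vertex 0.0 4.4 0.2
  endloop
 endfacet
 facet normal 0.282 0.934 -0.220
  outer loop
   vertex 4.8 3.8 3.8
   vertex 0.0 4.4 0.2
   vertex 1.8 4.8 4.2
  endloop
 endfacet
 facet normal 0.992 0.117 0.042
  outer loop
   vertex 4.8 3.8 3.8
   vertex 5.0 1.6 5.2
   vertex 5.2 1.4 1.0
  endloop
 endfacet
 facet normal -0.822 -0.532 0.203
  outer loop
   vertex 3.2 1.6 5.8
   vertex 0.0 4.4 0.2
   vertex 3.6 0.6 4.8
  endloop
 endfacet
 facet normal -0.890 -0.180 0.419
  outer loop
   vertex 3.2 1.6 5.8
   vertex 1.8 4.8 4.2
   vertex 0.0 4.4 0.2
  endloop
 endfacet
 facet normal 0.244 -0.635 0.733
  outer loop
   vertex 3.2 1.6 5.8
   vertex 3.6 0.6 4.8
   vertex 5.0 1.6 5.2
  endloop
 endfacet
 facet normal 0.297 0.945 -0.135
  outer loop
   vertex 2.8 4.6 5.0
   vertex 4.8 3.8 3.8
   vertex 1.8 4.8 4.2
  endloop
 endfacet
 facet normal 0.585 0.473 0.659
  outer loop
   vertex 2.8 4.6 5.0
   vertex 5.0 1.6 5.2
   vertex 4.8 3.8 3.8
  endloop
 endfacet
 facet normal -0.604 0.129 0.787
  outer loop
   vertex 2.8 4.6 5.0
   vertex 1.8 4.8 4.2
   vertex 3.2 1.6 5.8
  endloop
 endfacet
 facet normal 0.303 0.283 0.910
  outer loop
   vertex 2.8 4.6 5.0
   vertex 3.2 1.6 5.8
   vertex 5.0 1.6 5.2
  endloop
 endfacet
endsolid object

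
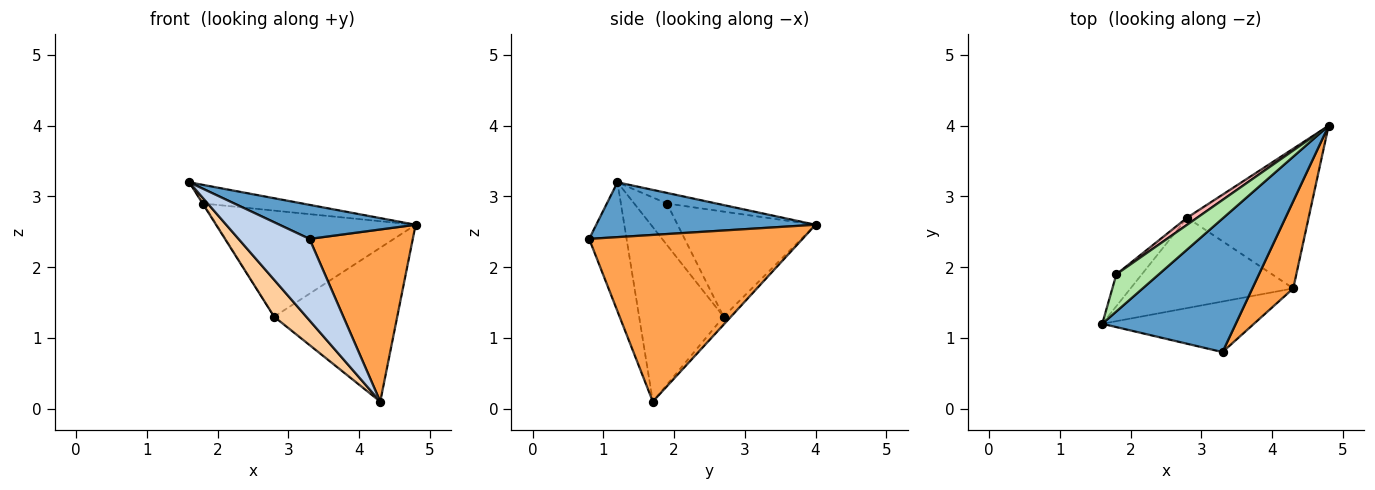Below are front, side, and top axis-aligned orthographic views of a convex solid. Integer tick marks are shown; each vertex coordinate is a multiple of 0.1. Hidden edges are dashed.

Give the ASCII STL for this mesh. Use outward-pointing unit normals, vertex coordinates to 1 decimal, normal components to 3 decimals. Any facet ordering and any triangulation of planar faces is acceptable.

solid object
 facet normal 0.370 -0.230 0.900
  outer loop
   vertex 3.3 0.8 2.4
   vertex 4.8 4.0 2.6
   vertex 1.6 1.2 3.2
  endloop
 endfacet
 facet normal -0.409 -0.775 -0.481
  outer loop
   vertex 4.3 1.7 0.1
   vertex 3.3 0.8 2.4
   vertex 1.6 1.2 3.2
  endloop
 endfacet
 facet normal 0.879 -0.425 0.216
  outer loop
   vertex 4.3 1.7 0.1
   vertex 4.8 4.0 2.6
   vertex 3.3 0.8 2.4
  endloop
 endfacet
 facet normal -0.705 -0.268 -0.657
  outer loop
   vertex 2.8 2.7 1.3
   vertex 4.3 1.7 0.1
   vertex 1.6 1.2 3.2
  endloop
 endfacet
 facet normal -0.044 0.740 -0.672
  outer loop
   vertex 2.8 2.7 1.3
   vertex 4.8 4.0 2.6
   vertex 4.3 1.7 0.1
  endloop
 endfacet
 facet normal -0.218 0.436 0.873
  outer loop
   vertex 1.8 1.9 2.9
   vertex 1.6 1.2 3.2
   vertex 4.8 4.0 2.6
  endloop
 endfacet
 facet normal -0.852 0.019 -0.523
  outer loop
   vertex 1.8 1.9 2.9
   vertex 2.8 2.7 1.3
   vertex 1.6 1.2 3.2
  endloop
 endfacet
 facet normal -0.569 0.821 0.055
  outer loop
   vertex 1.8 1.9 2.9
   vertex 4.8 4.0 2.6
   vertex 2.8 2.7 1.3
  endloop
 endfacet
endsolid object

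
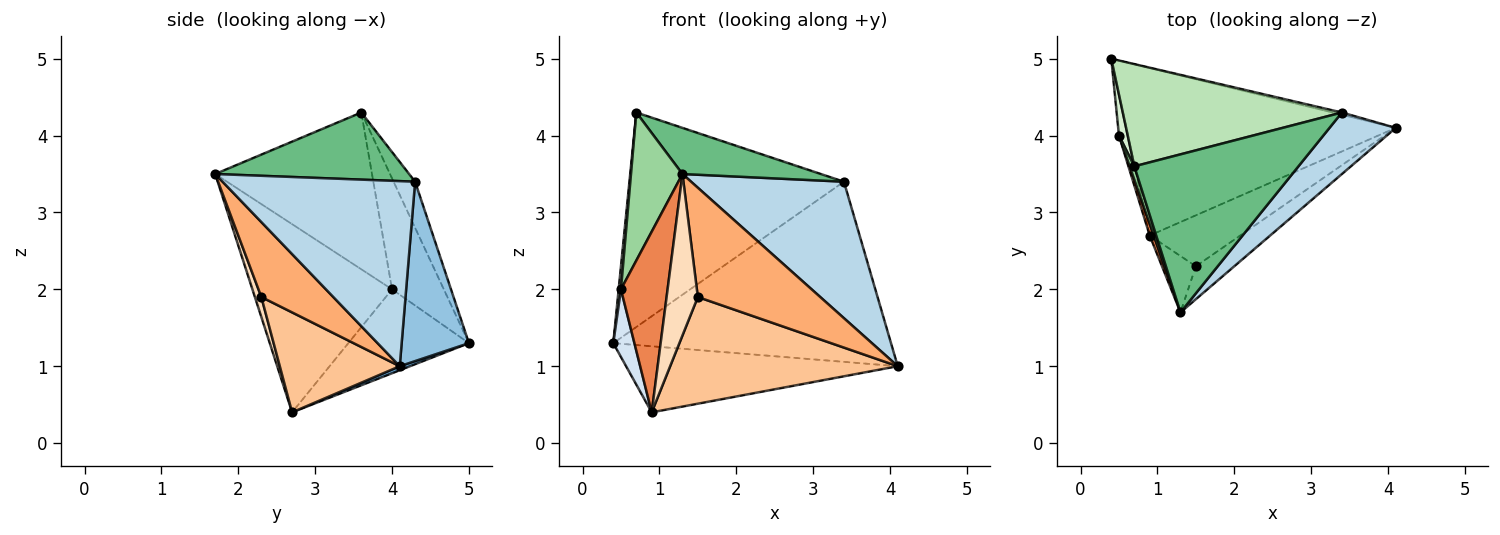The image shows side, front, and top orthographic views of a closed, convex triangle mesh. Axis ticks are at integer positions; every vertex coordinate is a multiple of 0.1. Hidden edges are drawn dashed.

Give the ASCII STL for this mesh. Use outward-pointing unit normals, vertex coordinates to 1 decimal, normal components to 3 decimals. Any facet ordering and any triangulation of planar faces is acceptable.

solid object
 facet normal 0.014 0.367 -0.930
  outer loop
   vertex 0.9 2.7 0.4
   vertex 0.4 5.0 1.3
   vertex 4.1 4.1 1.0
  endloop
 endfacet
 facet normal 0.235 0.972 -0.012
  outer loop
   vertex 3.4 4.3 3.4
   vertex 4.1 4.1 1.0
   vertex 0.4 5.0 1.3
  endloop
 endfacet
 facet normal 0.754 -0.599 0.270
  outer loop
   vertex 3.4 4.3 3.4
   vertex 1.3 1.7 3.5
   vertex 4.1 4.1 1.0
  endloop
 endfacet
 facet normal -0.979 -0.172 -0.105
  outer loop
   vertex 0.5 4.0 2.0
   vertex 0.4 5.0 1.3
   vertex 0.9 2.7 0.4
  endloop
 endfacet
 facet normal -0.948 -0.317 0.020
  outer loop
   vertex 0.5 4.0 2.0
   vertex 0.9 2.7 0.4
   vertex 1.3 1.7 3.5
  endloop
 endfacet
 facet normal 0.491 -0.834 -0.252
  outer loop
   vertex 1.5 2.3 1.9
   vertex 4.1 4.1 1.0
   vertex 1.3 1.7 3.5
  endloop
 endfacet
 facet normal 0.429 -0.815 -0.389
  outer loop
   vertex 1.5 2.3 1.9
   vertex 0.9 2.7 0.4
   vertex 4.1 4.1 1.0
  endloop
 endfacet
 facet normal 0.191 -0.927 -0.324
  outer loop
   vertex 1.5 2.3 1.9
   vertex 1.3 1.7 3.5
   vertex 0.9 2.7 0.4
  endloop
 endfacet
 facet normal 0.365 -0.261 0.894
  outer loop
   vertex 0.7 3.6 4.3
   vertex 1.3 1.7 3.5
   vertex 3.4 4.3 3.4
  endloop
 endfacet
 facet normal -0.950 -0.312 0.028
  outer loop
   vertex 0.7 3.6 4.3
   vertex 0.5 4.0 2.0
   vertex 1.3 1.7 3.5
  endloop
 endfacet
 facet normal -0.090 0.899 0.429
  outer loop
   vertex 0.7 3.6 4.3
   vertex 3.4 4.3 3.4
   vertex 0.4 5.0 1.3
  endloop
 endfacet
 facet normal -0.996 -0.044 0.079
  outer loop
   vertex 0.7 3.6 4.3
   vertex 0.4 5.0 1.3
   vertex 0.5 4.0 2.0
  endloop
 endfacet
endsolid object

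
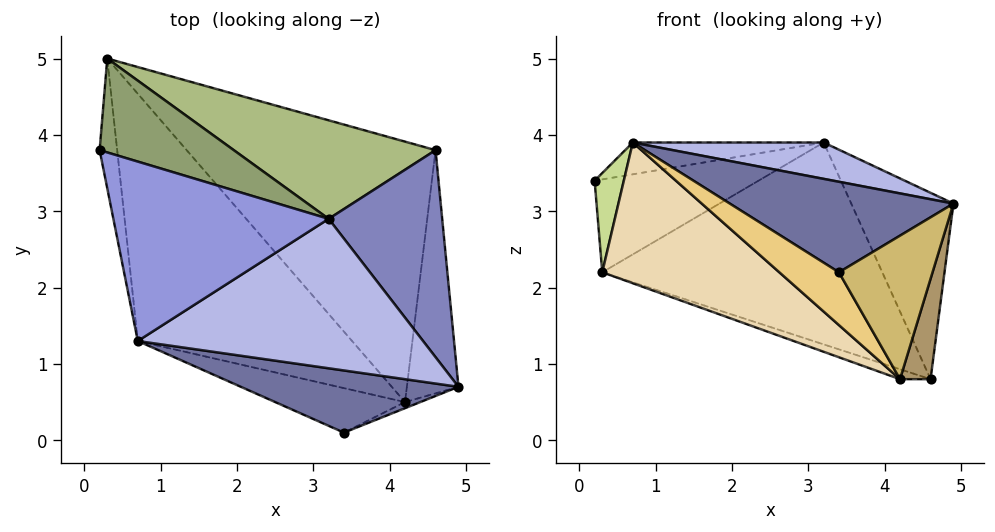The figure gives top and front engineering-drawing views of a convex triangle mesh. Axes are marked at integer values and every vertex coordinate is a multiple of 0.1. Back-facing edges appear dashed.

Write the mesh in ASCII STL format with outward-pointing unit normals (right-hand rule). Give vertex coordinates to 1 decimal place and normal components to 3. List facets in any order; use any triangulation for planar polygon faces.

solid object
 facet normal -0.010 -0.824 0.566
  outer loop
   vertex 0.7 1.3 3.9
   vertex 3.4 0.1 2.2
   vertex 4.9 0.7 3.1
  endloop
 endfacet
 facet normal 0.772 0.425 0.472
  outer loop
   vertex 3.2 2.9 3.9
   vertex 4.9 0.7 3.1
   vertex 4.6 3.8 0.8
  endloop
 endfacet
 facet normal -0.111 0.174 0.979
  outer loop
   vertex 3.2 2.9 3.9
   vertex 0.2 3.8 3.4
   vertex 0.7 1.3 3.9
  endloop
 endfacet
 facet normal 0.150 -0.234 0.961
  outer loop
   vertex 3.2 2.9 3.9
   vertex 0.7 1.3 3.9
   vertex 4.9 0.7 3.1
  endloop
 endfacet
 facet normal 0.092 0.700 0.708
  outer loop
   vertex 0.3 5.0 2.2
   vertex 0.2 3.8 3.4
   vertex 3.2 2.9 3.9
  endloop
 endfacet
 facet normal 0.366 0.836 0.408
  outer loop
   vertex 0.3 5.0 2.2
   vertex 3.2 2.9 3.9
   vertex 4.6 3.8 0.8
  endloop
 endfacet
 facet normal -0.913 -0.247 -0.323
  outer loop
   vertex 0.3 5.0 2.2
   vertex 0.7 1.3 3.9
   vertex 0.2 3.8 3.4
  endloop
 endfacet
 facet normal -0.300 0.036 -0.953
  outer loop
   vertex 4.2 0.5 0.8
   vertex 0.3 5.0 2.2
   vertex 4.6 3.8 0.8
  endloop
 endfacet
 facet normal 0.953 -0.116 -0.280
  outer loop
   vertex 4.2 0.5 0.8
   vertex 4.6 3.8 0.8
   vertex 4.9 0.7 3.1
  endloop
 endfacet
 facet normal 0.391 -0.919 -0.039
  outer loop
   vertex 4.2 0.5 0.8
   vertex 4.9 0.7 3.1
   vertex 3.4 0.1 2.2
  endloop
 endfacet
 facet normal -0.598 -0.613 -0.517
  outer loop
   vertex 4.2 0.5 0.8
   vertex 3.4 0.1 2.2
   vertex 0.7 1.3 3.9
  endloop
 endfacet
 facet normal -0.662 -0.371 -0.651
  outer loop
   vertex 4.2 0.5 0.8
   vertex 0.7 1.3 3.9
   vertex 0.3 5.0 2.2
  endloop
 endfacet
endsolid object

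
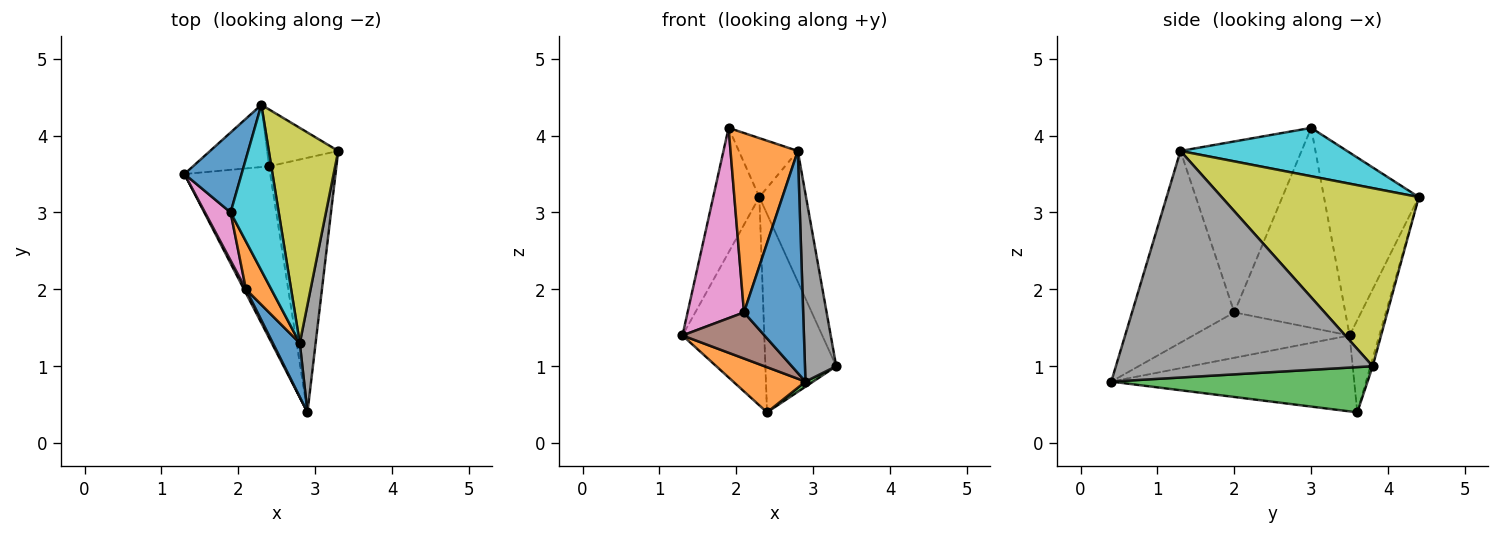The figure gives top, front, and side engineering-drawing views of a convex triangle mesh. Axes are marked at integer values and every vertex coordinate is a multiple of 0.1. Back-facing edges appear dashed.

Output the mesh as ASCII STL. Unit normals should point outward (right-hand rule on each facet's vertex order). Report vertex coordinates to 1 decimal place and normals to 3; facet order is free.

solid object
 facet normal -0.866 0.421 0.270
  outer loop
   vertex 2.3 4.4 3.2
   vertex 1.3 3.5 1.4
   vertex 1.9 3.0 4.1
  endloop
 endfacet
 facet normal -0.650 -0.193 -0.735
  outer loop
   vertex 2.4 3.6 0.4
   vertex 2.9 0.4 0.8
   vertex 1.3 3.5 1.4
  endloop
 endfacet
 facet normal 0.557 -0.017 -0.830
  outer loop
   vertex 2.4 3.6 0.4
   vertex 3.3 3.8 1.0
   vertex 2.9 0.4 0.8
  endloop
 endfacet
 facet normal -0.328 0.905 -0.270
  outer loop
   vertex 2.4 3.6 0.4
   vertex 1.3 3.5 1.4
   vertex 2.3 4.4 3.2
  endloop
 endfacet
 facet normal -0.030 0.961 -0.276
  outer loop
   vertex 2.4 3.6 0.4
   vertex 2.3 4.4 3.2
   vertex 3.3 3.8 1.0
  endloop
 endfacet
 facet normal -0.885 -0.464 0.039
  outer loop
   vertex 2.1 2.0 1.7
   vertex 1.3 3.5 1.4
   vertex 2.9 0.4 0.8
  endloop
 endfacet
 facet normal -0.886 -0.450 0.114
  outer loop
   vertex 2.1 2.0 1.7
   vertex 1.9 3.0 4.1
   vertex 1.3 3.5 1.4
  endloop
 endfacet
 facet normal 0.990 -0.121 0.069
  outer loop
   vertex 2.8 1.3 3.8
   vertex 2.9 0.4 0.8
   vertex 3.3 3.8 1.0
  endloop
 endfacet
 facet normal 0.910 0.215 0.355
  outer loop
   vertex 2.8 1.3 3.8
   vertex 3.3 3.8 1.0
   vertex 2.3 4.4 3.2
  endloop
 endfacet
 facet normal 0.688 0.243 0.684
  outer loop
   vertex 2.8 1.3 3.8
   vertex 2.3 4.4 3.2
   vertex 1.9 3.0 4.1
  endloop
 endfacet
 facet normal -0.859 -0.497 0.121
  outer loop
   vertex 2.8 1.3 3.8
   vertex 2.1 2.0 1.7
   vertex 2.9 0.4 0.8
  endloop
 endfacet
 facet normal -0.867 -0.482 0.128
  outer loop
   vertex 2.8 1.3 3.8
   vertex 1.9 3.0 4.1
   vertex 2.1 2.0 1.7
  endloop
 endfacet
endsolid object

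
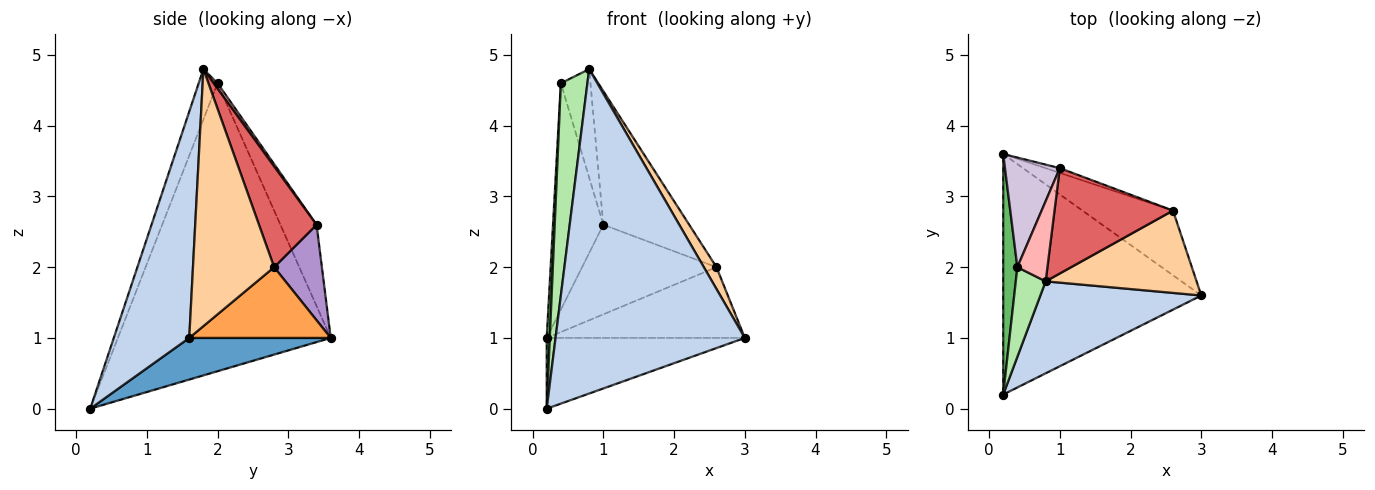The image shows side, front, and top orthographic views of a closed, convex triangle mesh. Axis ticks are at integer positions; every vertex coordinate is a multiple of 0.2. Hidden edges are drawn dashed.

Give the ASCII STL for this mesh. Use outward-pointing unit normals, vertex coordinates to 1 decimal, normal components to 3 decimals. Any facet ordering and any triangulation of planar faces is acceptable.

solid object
 facet normal 0.198 0.277 -0.940
  outer loop
   vertex 0.2 3.6 1.0
   vertex 3.0 1.6 1.0
   vertex 0.2 0.2 0.0
  endloop
 endfacet
 facet normal 0.358 -0.898 0.255
  outer loop
   vertex 0.8 1.8 4.8
   vertex 0.2 0.2 0.0
   vertex 3.0 1.6 1.0
  endloop
 endfacet
 facet normal 0.466 0.653 -0.597
  outer loop
   vertex 2.6 2.8 2.0
   vertex 3.0 1.6 1.0
   vertex 0.2 3.6 1.0
  endloop
 endfacet
 facet normal 0.855 -0.133 0.502
  outer loop
   vertex 2.6 2.8 2.0
   vertex 0.8 1.8 4.8
   vertex 3.0 1.6 1.0
  endloop
 endfacet
 facet normal -0.999 -0.014 0.049
  outer loop
   vertex 0.4 2.0 4.6
   vertex 0.2 3.6 1.0
   vertex 0.2 0.2 0.0
  endloop
 endfacet
 facet normal -0.548 -0.771 0.325
  outer loop
   vertex 0.4 2.0 4.6
   vertex 0.2 0.2 0.0
   vertex 0.8 1.8 4.8
  endloop
 endfacet
 facet normal 0.466 0.695 0.548
  outer loop
   vertex 1.0 3.4 2.6
   vertex 0.8 1.8 4.8
   vertex 2.6 2.8 2.0
  endloop
 endfacet
 facet normal 0.104 0.800 0.591
  outer loop
   vertex 1.0 3.4 2.6
   vertex 0.4 2.0 4.6
   vertex 0.8 1.8 4.8
  endloop
 endfacet
 facet normal 0.334 0.941 -0.050
  outer loop
   vertex 1.0 3.4 2.6
   vertex 2.6 2.8 2.0
   vertex 0.2 3.6 1.0
  endloop
 endfacet
 facet normal -0.543 0.756 0.366
  outer loop
   vertex 1.0 3.4 2.6
   vertex 0.2 3.6 1.0
   vertex 0.4 2.0 4.6
  endloop
 endfacet
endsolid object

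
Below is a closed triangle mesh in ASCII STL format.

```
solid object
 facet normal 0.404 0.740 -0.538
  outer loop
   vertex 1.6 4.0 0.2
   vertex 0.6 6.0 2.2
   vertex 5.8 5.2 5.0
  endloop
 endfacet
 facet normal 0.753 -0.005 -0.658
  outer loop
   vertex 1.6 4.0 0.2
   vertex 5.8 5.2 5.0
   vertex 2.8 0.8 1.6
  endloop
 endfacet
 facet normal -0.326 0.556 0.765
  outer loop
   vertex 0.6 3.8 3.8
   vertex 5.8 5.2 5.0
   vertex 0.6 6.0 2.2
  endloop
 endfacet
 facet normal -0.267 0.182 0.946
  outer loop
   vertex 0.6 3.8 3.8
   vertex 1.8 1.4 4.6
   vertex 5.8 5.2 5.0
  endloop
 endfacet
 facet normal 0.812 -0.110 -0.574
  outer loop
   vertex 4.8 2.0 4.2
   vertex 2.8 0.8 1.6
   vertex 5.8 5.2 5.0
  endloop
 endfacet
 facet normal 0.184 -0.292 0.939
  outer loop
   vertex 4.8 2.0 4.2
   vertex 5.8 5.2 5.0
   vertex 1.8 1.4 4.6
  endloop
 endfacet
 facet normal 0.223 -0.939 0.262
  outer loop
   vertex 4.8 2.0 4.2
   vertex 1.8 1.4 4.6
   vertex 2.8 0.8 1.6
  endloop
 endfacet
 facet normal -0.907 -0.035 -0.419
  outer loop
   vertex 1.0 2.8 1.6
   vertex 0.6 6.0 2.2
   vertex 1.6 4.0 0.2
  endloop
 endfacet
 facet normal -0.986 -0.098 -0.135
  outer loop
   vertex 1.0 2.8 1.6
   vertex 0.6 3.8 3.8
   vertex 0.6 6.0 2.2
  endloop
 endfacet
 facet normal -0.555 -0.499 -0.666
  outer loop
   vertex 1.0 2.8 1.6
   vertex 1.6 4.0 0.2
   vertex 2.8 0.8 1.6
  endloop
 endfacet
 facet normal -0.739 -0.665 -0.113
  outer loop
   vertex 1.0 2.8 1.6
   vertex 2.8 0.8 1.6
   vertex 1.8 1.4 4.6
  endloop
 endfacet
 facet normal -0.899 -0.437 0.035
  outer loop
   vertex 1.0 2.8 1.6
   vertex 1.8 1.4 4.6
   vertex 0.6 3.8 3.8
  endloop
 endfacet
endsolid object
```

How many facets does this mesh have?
12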